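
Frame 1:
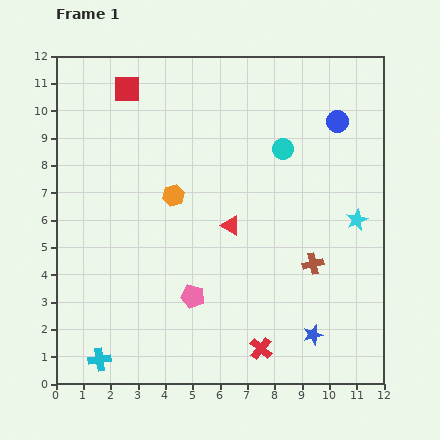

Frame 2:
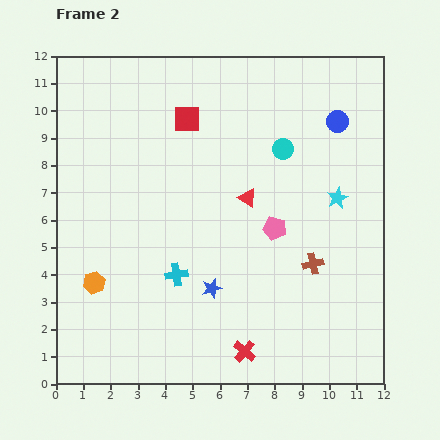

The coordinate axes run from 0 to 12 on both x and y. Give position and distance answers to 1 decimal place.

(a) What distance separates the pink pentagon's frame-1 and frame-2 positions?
3.9

The pink pentagon moved from (5.0, 3.2) to (8.0, 5.7), a distance of √(3.0² + 2.5²) ≈ 3.9.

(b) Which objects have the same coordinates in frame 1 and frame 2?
the cyan circle, the blue circle, the brown cross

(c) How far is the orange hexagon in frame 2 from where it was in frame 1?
4.3

The orange hexagon moved from (4.3, 6.9) to (1.4, 3.7), a distance of √(2.9² + 3.2²) ≈ 4.3.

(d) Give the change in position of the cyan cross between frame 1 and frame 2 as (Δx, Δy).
(2.8, 3.1)

The cyan cross was at (1.6, 0.9) in frame 1 and (4.4, 4.0) in frame 2.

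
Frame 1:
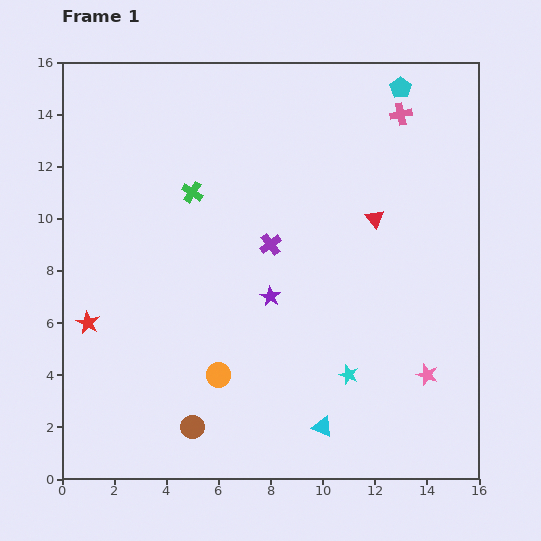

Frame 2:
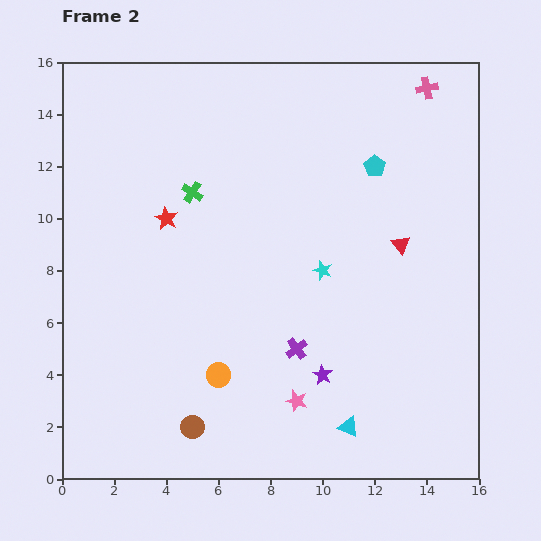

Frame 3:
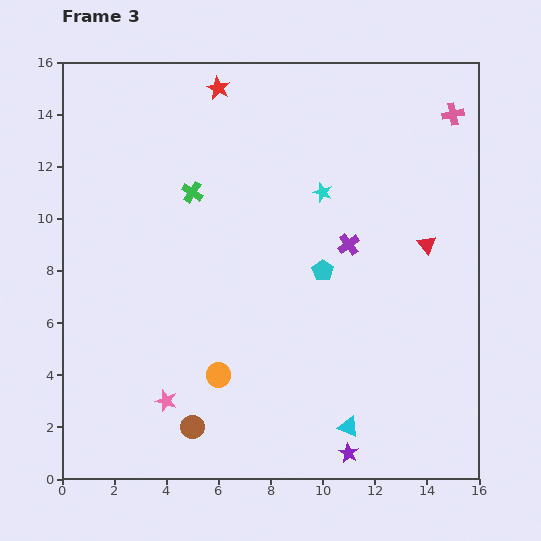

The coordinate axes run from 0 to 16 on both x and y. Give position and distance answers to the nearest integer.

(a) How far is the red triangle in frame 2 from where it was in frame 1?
1

The red triangle moved from (12, 10) to (13, 9), a distance of √(1² + 1²) ≈ 1.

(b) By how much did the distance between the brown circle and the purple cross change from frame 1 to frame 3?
+1

Distance in frame 1: 8. Distance in frame 3: 9.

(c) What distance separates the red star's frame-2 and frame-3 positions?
5

The red star moved from (4, 10) to (6, 15), a distance of √(2² + 5²) ≈ 5.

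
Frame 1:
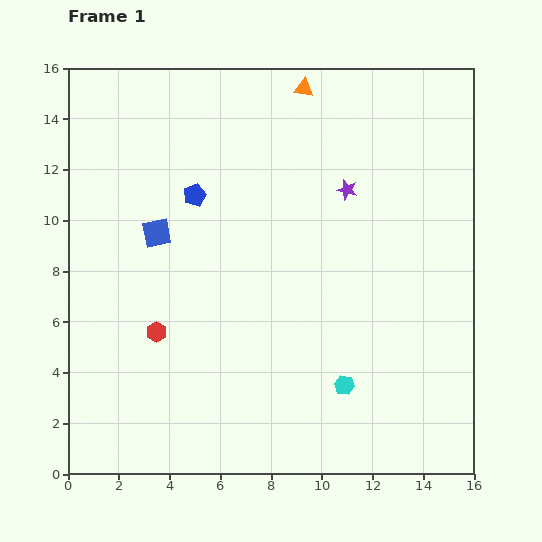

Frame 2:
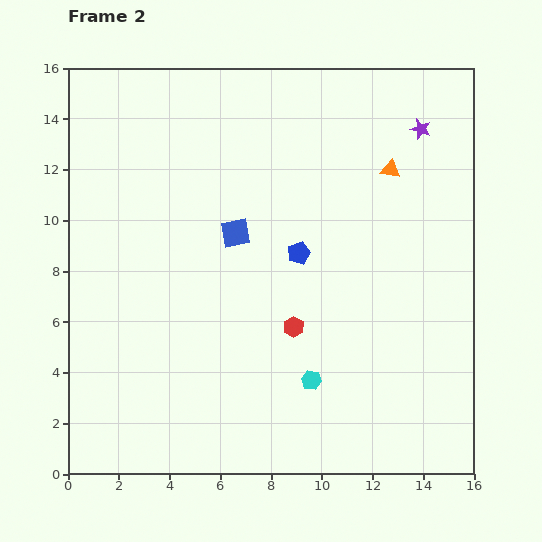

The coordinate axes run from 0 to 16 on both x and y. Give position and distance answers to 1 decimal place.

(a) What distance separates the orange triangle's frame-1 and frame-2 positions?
4.7

The orange triangle moved from (9.3, 15.2) to (12.7, 12.0), a distance of √(3.4² + 3.2²) ≈ 4.7.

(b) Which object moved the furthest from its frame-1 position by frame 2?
the red hexagon

(moved 5.4; next 4.7)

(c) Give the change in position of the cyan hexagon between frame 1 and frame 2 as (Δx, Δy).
(-1.3, 0.2)

The cyan hexagon was at (10.9, 3.5) in frame 1 and (9.6, 3.7) in frame 2.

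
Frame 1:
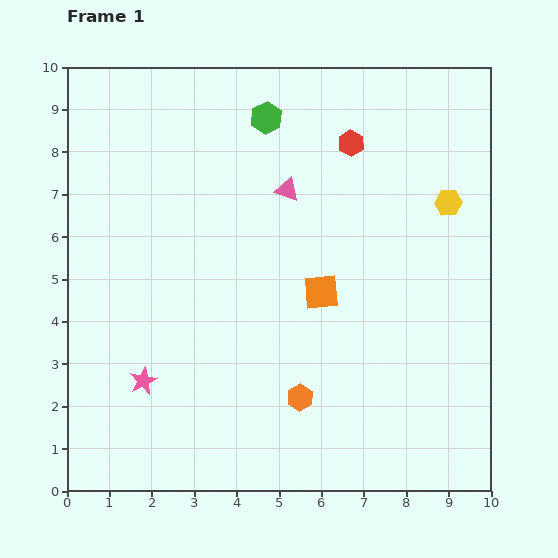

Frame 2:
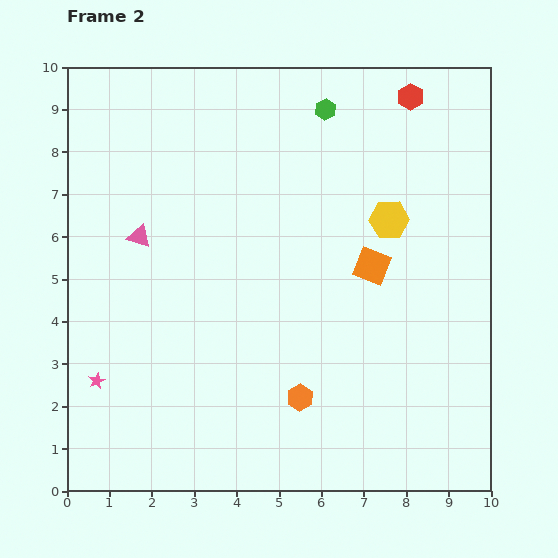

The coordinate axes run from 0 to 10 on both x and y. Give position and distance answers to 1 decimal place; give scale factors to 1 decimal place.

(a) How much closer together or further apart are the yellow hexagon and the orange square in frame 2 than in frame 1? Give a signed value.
-2.5

Distance in frame 1: 3.7. Distance in frame 2: 1.2.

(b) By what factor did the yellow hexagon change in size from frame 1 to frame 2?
1.5×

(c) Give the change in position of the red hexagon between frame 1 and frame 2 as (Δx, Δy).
(1.4, 1.1)

The red hexagon was at (6.7, 8.2) in frame 1 and (8.1, 9.3) in frame 2.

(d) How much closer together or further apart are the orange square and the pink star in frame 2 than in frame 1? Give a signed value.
+2.3

Distance in frame 1: 4.7. Distance in frame 2: 7.0.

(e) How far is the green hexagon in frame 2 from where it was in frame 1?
1.4

The green hexagon moved from (4.7, 8.8) to (6.1, 9.0), a distance of √(1.4² + 0.2²) ≈ 1.4.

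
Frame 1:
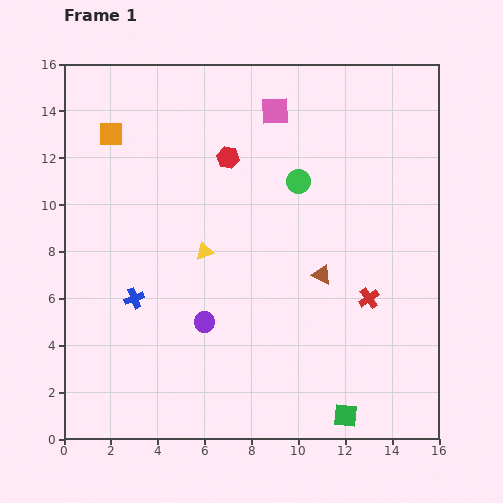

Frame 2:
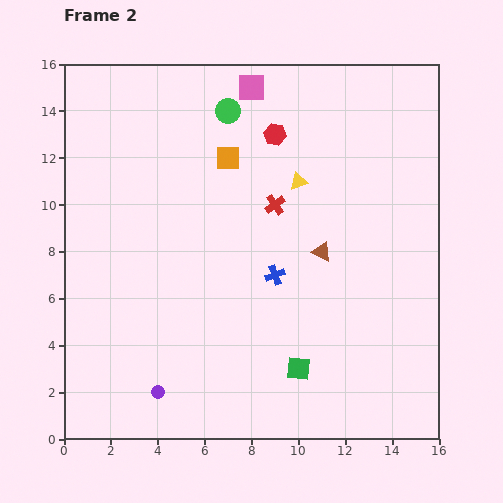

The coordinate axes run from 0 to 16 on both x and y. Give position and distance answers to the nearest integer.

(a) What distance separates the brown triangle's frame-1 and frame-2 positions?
1

The brown triangle moved from (11, 7) to (11, 8), a distance of √(0² + 1²) ≈ 1.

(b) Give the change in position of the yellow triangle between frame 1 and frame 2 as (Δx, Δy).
(4, 3)

The yellow triangle was at (6, 8) in frame 1 and (10, 11) in frame 2.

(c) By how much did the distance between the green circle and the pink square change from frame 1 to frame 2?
-2

Distance in frame 1: 3. Distance in frame 2: 1.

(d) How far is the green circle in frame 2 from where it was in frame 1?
4

The green circle moved from (10, 11) to (7, 14), a distance of √(3² + 3²) ≈ 4.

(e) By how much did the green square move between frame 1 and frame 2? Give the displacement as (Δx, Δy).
(-2, 2)

The green square was at (12, 1) in frame 1 and (10, 3) in frame 2.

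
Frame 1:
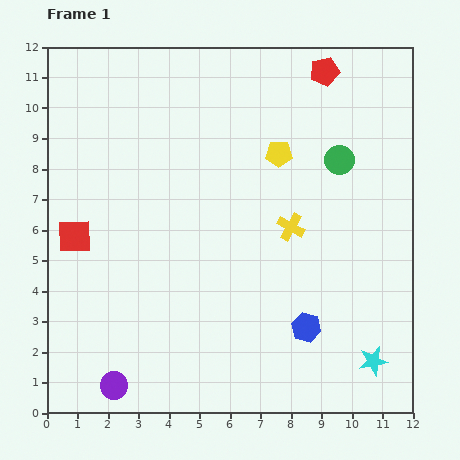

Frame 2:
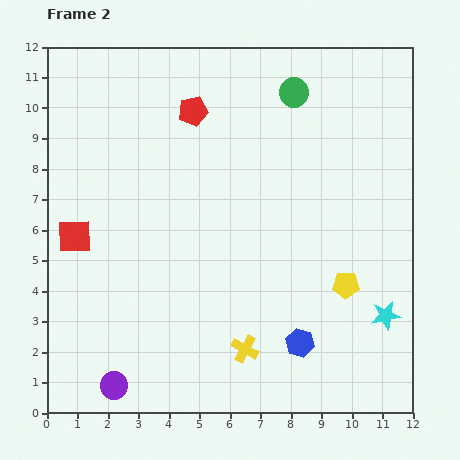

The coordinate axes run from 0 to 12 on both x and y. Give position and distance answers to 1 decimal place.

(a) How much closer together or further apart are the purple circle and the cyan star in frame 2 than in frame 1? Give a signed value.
+0.7

Distance in frame 1: 8.5. Distance in frame 2: 9.2.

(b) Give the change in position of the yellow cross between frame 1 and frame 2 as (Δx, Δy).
(-1.5, -4.0)

The yellow cross was at (8.0, 6.1) in frame 1 and (6.5, 2.1) in frame 2.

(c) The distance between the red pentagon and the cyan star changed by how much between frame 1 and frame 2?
-0.4

Distance in frame 1: 9.6. Distance in frame 2: 9.2.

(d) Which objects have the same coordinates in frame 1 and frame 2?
the red square, the purple circle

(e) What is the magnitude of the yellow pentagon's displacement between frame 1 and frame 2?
4.8

The yellow pentagon moved from (7.6, 8.5) to (9.8, 4.2), a distance of √(2.2² + 4.3²) ≈ 4.8.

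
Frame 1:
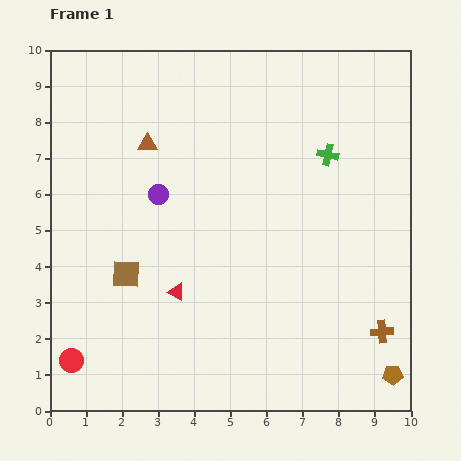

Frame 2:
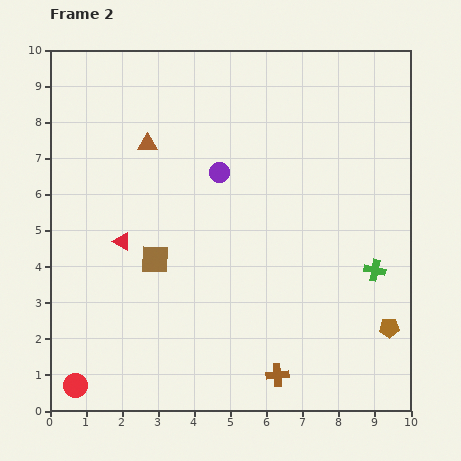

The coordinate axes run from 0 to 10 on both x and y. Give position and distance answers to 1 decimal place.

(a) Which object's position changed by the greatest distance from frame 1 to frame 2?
the green cross

(moved 3.5; next 3.1)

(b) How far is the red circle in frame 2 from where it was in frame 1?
0.7

The red circle moved from (0.6, 1.4) to (0.7, 0.7), a distance of √(0.1² + 0.7²) ≈ 0.7.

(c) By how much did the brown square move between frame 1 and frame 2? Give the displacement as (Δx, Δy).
(0.8, 0.4)

The brown square was at (2.1, 3.8) in frame 1 and (2.9, 4.2) in frame 2.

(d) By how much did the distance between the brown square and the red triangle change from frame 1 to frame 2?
-0.5

Distance in frame 1: 1.5. Distance in frame 2: 1.0.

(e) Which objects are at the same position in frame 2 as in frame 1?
the brown triangle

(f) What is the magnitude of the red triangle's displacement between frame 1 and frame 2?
2.1

The red triangle moved from (3.5, 3.3) to (2.0, 4.7), a distance of √(1.5² + 1.4²) ≈ 2.1.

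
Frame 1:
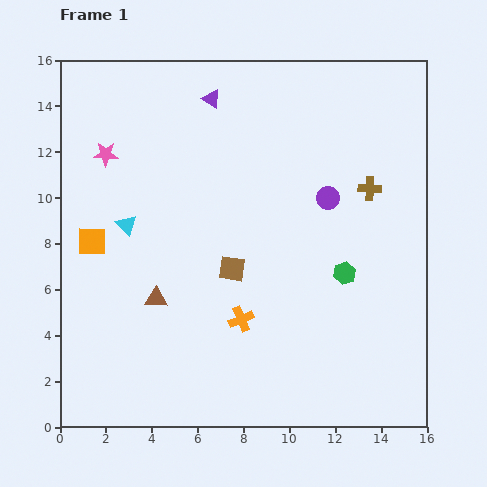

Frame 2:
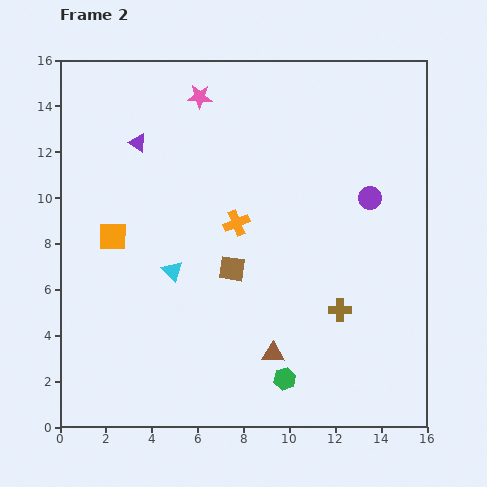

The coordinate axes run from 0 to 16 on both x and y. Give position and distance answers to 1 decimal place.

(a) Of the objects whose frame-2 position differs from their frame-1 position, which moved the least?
the orange square

(moved 0.9)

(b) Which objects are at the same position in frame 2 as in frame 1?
the brown square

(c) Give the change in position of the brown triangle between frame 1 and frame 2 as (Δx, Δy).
(5.1, -2.4)

The brown triangle was at (4.2, 5.6) in frame 1 and (9.3, 3.2) in frame 2.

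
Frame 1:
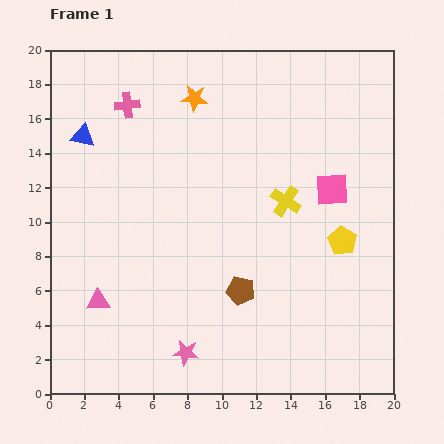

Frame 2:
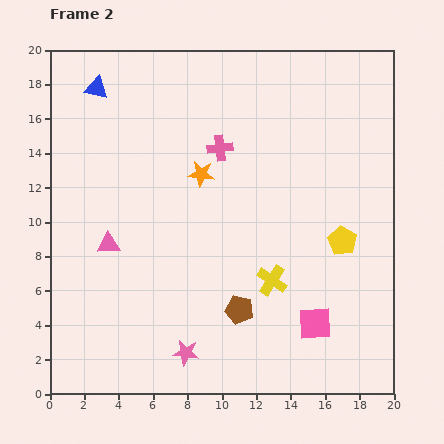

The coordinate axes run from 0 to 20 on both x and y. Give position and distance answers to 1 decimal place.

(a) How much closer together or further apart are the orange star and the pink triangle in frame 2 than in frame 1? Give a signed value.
-6.3

Distance in frame 1: 13.1. Distance in frame 2: 6.8.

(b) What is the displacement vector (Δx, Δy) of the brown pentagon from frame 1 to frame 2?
(-0.1, -1.1)

The brown pentagon was at (11.1, 6.0) in frame 1 and (11.0, 4.9) in frame 2.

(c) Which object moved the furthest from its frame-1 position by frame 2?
the pink square

(moved 7.9; next 6.0)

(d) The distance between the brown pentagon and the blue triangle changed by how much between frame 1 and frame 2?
+2.4

Distance in frame 1: 12.9. Distance in frame 2: 15.3.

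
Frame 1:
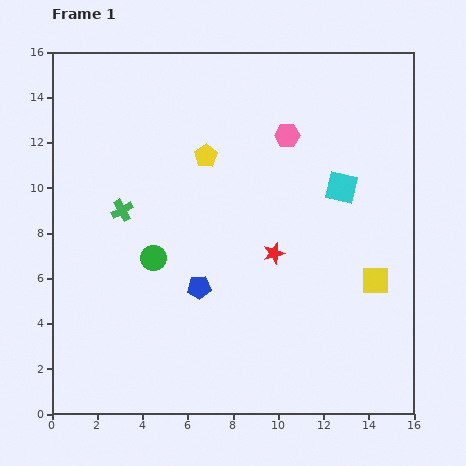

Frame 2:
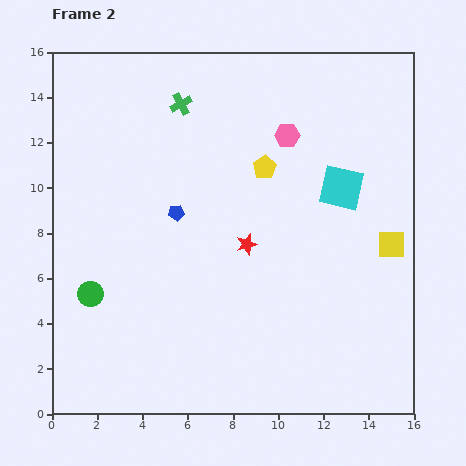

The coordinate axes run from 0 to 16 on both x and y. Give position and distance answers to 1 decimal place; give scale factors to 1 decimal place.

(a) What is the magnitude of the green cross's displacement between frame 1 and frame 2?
5.4

The green cross moved from (3.1, 9.0) to (5.7, 13.7), a distance of √(2.6² + 4.7²) ≈ 5.4.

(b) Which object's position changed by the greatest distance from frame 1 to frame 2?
the green cross

(moved 5.4; next 3.4)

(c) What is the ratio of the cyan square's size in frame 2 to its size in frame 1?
1.4×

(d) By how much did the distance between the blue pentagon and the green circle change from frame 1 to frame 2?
+2.8

Distance in frame 1: 2.4. Distance in frame 2: 5.2.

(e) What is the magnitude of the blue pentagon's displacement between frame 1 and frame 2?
3.4

The blue pentagon moved from (6.5, 5.6) to (5.5, 8.9), a distance of √(1.0² + 3.3²) ≈ 3.4.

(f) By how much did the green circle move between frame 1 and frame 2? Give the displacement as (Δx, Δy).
(-2.8, -1.6)

The green circle was at (4.5, 6.9) in frame 1 and (1.7, 5.3) in frame 2.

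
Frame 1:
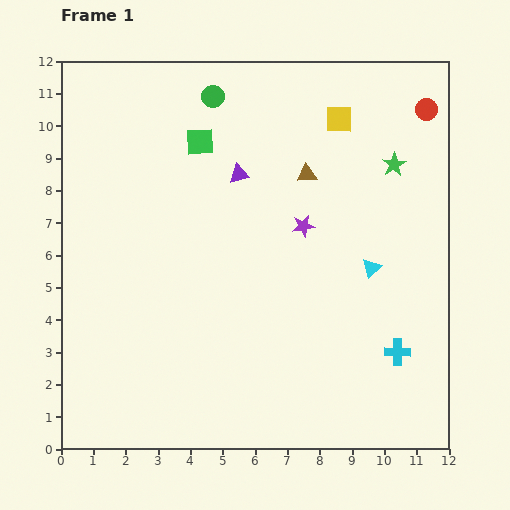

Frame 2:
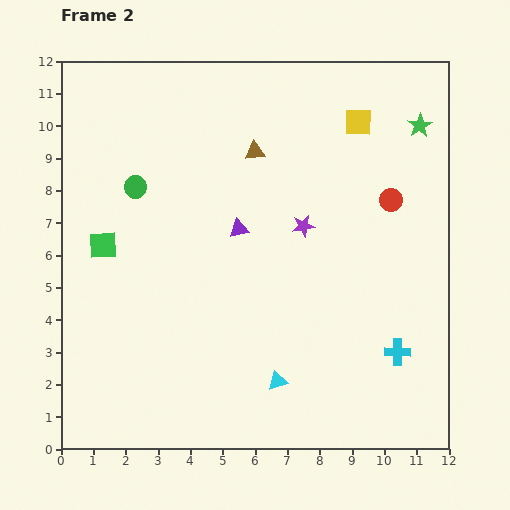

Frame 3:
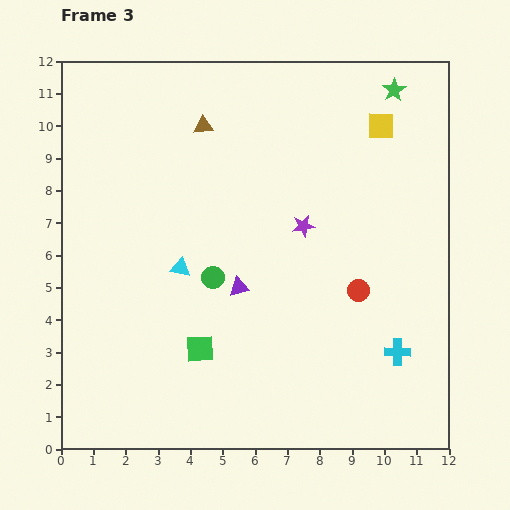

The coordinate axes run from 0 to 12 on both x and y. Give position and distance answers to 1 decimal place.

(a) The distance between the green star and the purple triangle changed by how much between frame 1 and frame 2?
+1.6

Distance in frame 1: 4.8. Distance in frame 2: 6.4.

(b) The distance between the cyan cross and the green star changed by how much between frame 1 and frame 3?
+2.3

Distance in frame 1: 5.8. Distance in frame 3: 8.1.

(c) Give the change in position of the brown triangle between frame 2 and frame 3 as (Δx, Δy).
(-1.6, 0.8)

The brown triangle was at (6.0, 9.2) in frame 2 and (4.4, 10.0) in frame 3.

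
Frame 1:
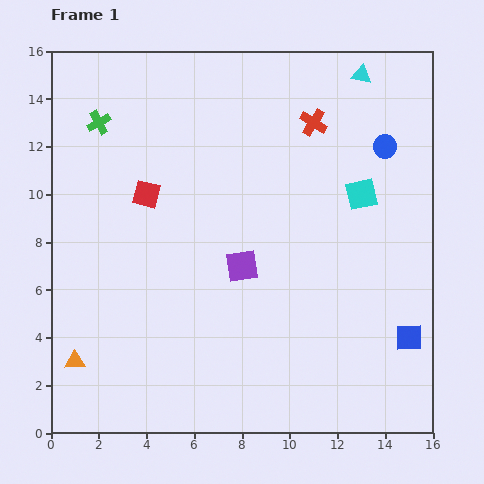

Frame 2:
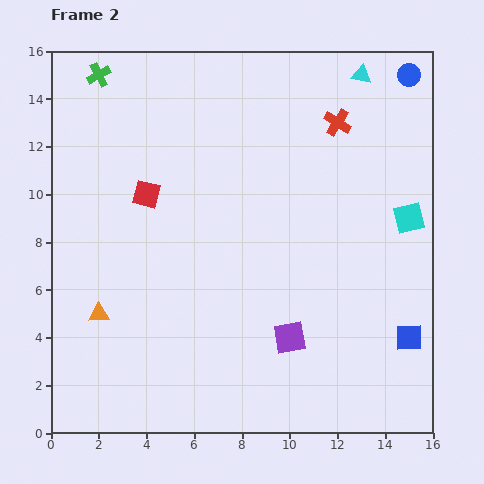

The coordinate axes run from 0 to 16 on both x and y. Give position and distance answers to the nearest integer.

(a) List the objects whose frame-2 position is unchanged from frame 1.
the blue square, the red square, the cyan triangle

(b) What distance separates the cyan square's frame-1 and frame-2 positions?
2

The cyan square moved from (13, 10) to (15, 9), a distance of √(2² + 1²) ≈ 2.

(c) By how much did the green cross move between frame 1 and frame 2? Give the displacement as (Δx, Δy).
(0, 2)

The green cross was at (2, 13) in frame 1 and (2, 15) in frame 2.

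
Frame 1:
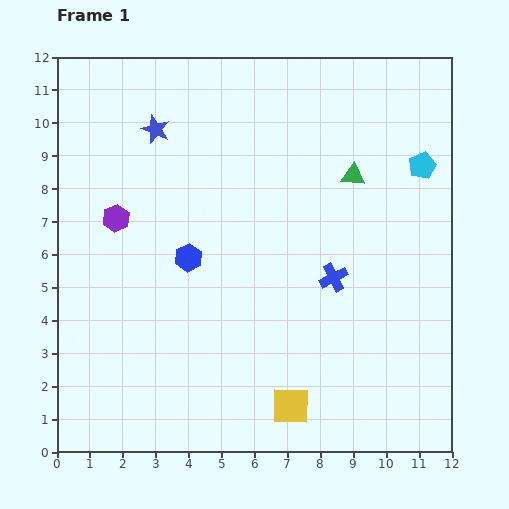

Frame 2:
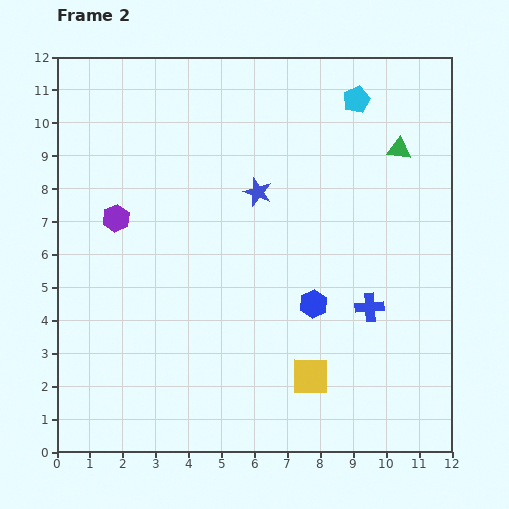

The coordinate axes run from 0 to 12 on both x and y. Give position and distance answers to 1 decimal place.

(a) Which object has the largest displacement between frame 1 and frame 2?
the blue hexagon

(moved 4.0; next 3.6)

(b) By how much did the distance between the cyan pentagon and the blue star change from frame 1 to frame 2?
-4.1

Distance in frame 1: 8.2. Distance in frame 2: 4.1.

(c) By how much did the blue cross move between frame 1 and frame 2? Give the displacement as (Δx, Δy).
(1.1, -0.9)

The blue cross was at (8.4, 5.3) in frame 1 and (9.5, 4.4) in frame 2.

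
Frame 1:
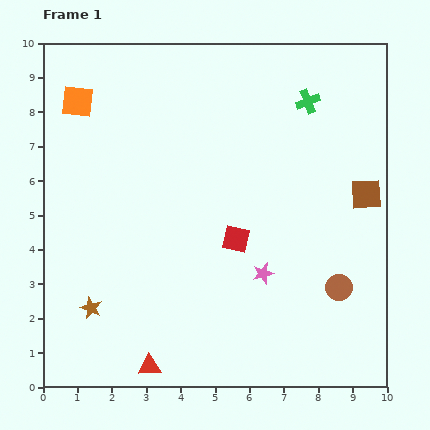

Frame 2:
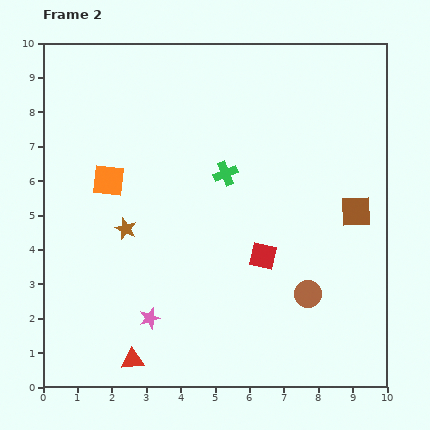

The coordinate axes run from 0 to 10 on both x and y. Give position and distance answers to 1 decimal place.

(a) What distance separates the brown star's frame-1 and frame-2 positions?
2.5

The brown star moved from (1.4, 2.3) to (2.4, 4.6), a distance of √(1.0² + 2.3²) ≈ 2.5.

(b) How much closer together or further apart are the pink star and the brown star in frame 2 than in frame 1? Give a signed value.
-2.4

Distance in frame 1: 5.1. Distance in frame 2: 2.7.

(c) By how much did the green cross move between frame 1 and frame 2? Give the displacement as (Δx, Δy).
(-2.4, -2.1)

The green cross was at (7.7, 8.3) in frame 1 and (5.3, 6.2) in frame 2.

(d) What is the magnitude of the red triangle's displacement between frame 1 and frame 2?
0.5

The red triangle moved from (3.1, 0.6) to (2.6, 0.8), a distance of √(0.5² + 0.2²) ≈ 0.5.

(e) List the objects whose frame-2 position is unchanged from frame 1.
none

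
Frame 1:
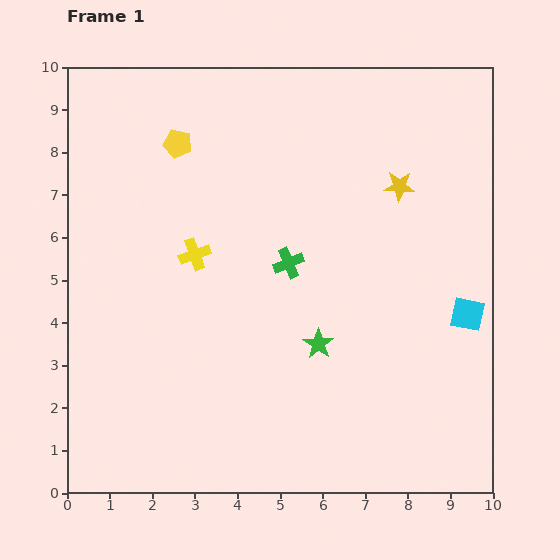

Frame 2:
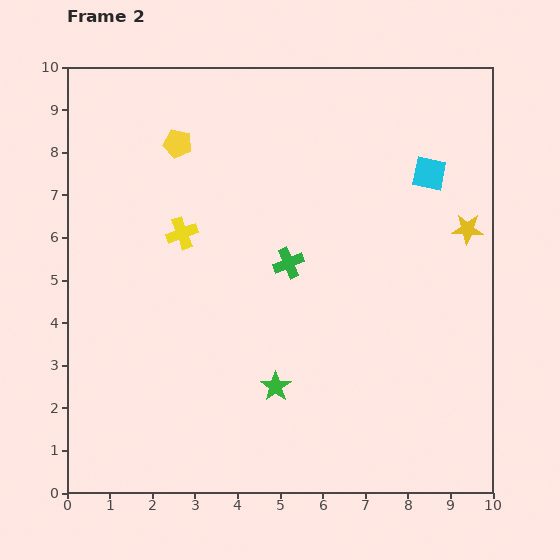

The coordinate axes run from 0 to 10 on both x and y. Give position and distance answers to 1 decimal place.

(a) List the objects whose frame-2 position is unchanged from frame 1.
the green cross, the yellow pentagon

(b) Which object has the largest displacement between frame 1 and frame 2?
the cyan square

(moved 3.4; next 1.9)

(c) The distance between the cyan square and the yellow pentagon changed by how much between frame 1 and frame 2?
-2.0

Distance in frame 1: 7.9. Distance in frame 2: 5.9.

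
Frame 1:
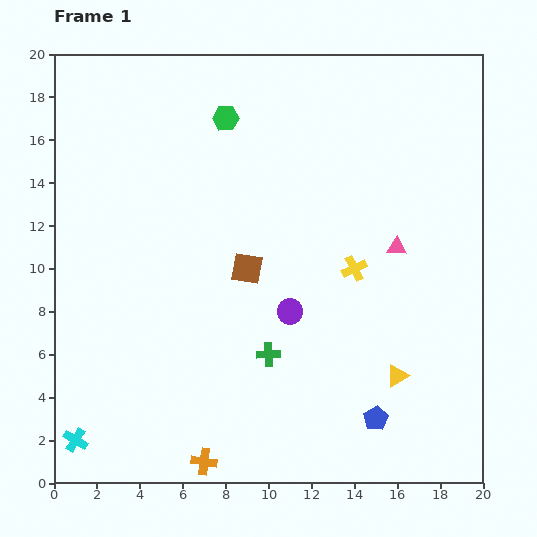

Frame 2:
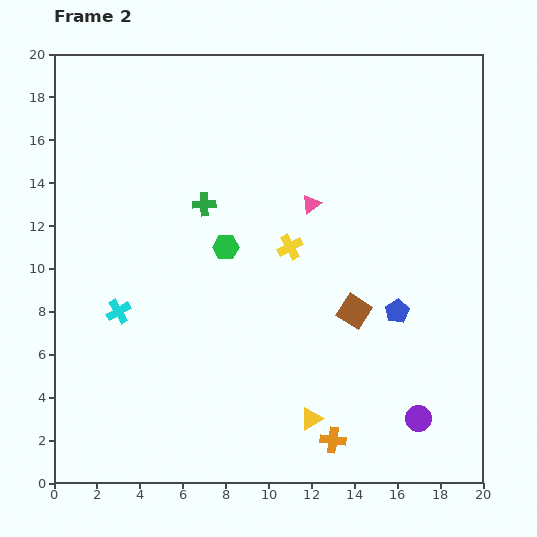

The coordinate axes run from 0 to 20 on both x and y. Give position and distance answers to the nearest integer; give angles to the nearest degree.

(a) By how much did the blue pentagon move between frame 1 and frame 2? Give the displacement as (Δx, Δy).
(1, 5)

The blue pentagon was at (15, 3) in frame 1 and (16, 8) in frame 2.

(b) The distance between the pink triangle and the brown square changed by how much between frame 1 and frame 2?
-2

Distance in frame 1: 7. Distance in frame 2: 5.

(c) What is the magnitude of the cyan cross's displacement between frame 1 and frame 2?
6

The cyan cross moved from (1, 2) to (3, 8), a distance of √(2² + 6²) ≈ 6.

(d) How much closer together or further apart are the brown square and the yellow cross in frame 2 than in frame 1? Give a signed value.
-1

Distance in frame 1: 5. Distance in frame 2: 4.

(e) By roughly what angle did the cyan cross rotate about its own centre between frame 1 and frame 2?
28° clockwise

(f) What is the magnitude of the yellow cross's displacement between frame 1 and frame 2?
3

The yellow cross moved from (14, 10) to (11, 11), a distance of √(3² + 1²) ≈ 3.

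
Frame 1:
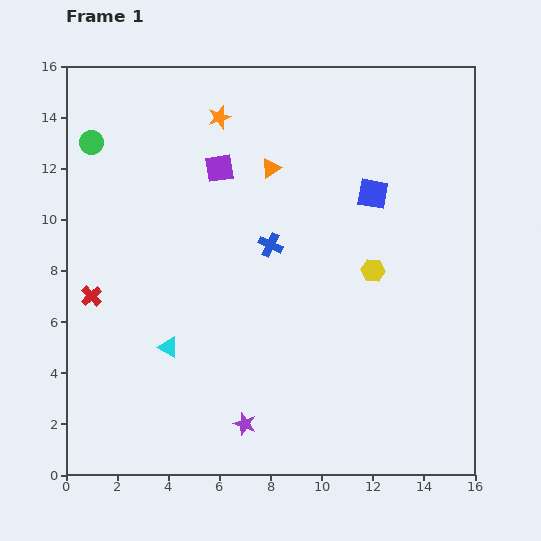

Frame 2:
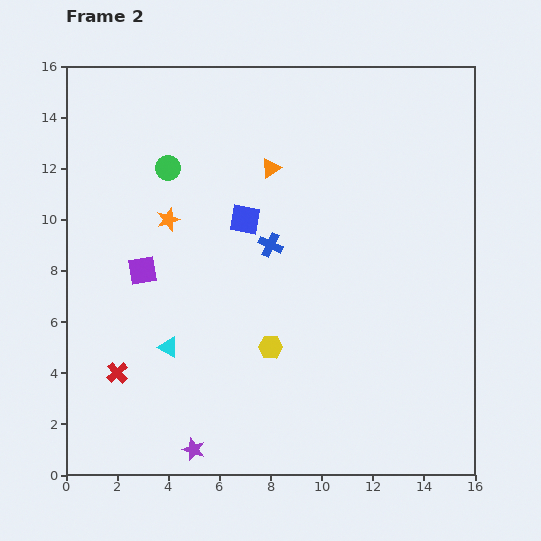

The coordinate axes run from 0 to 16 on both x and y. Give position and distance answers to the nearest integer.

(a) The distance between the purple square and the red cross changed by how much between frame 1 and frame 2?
-3

Distance in frame 1: 7. Distance in frame 2: 4.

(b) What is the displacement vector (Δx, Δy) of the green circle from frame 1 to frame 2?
(3, -1)

The green circle was at (1, 13) in frame 1 and (4, 12) in frame 2.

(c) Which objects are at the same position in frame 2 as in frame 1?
the cyan triangle, the orange triangle, the blue cross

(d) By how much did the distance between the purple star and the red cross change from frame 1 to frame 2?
-4

Distance in frame 1: 8. Distance in frame 2: 4.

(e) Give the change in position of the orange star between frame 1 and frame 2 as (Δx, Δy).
(-2, -4)

The orange star was at (6, 14) in frame 1 and (4, 10) in frame 2.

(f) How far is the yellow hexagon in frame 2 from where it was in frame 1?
5

The yellow hexagon moved from (12, 8) to (8, 5), a distance of √(4² + 3²) ≈ 5.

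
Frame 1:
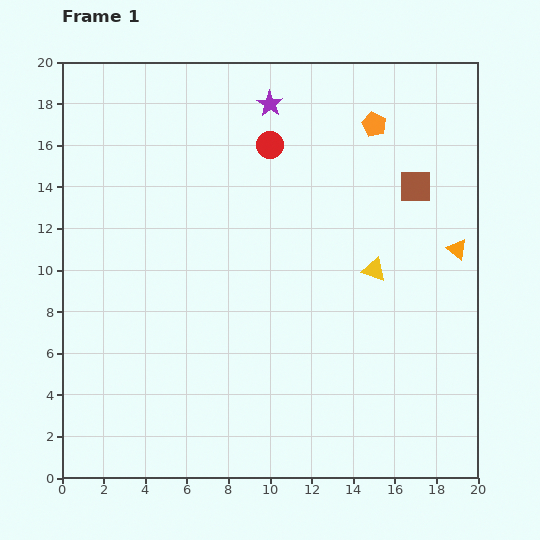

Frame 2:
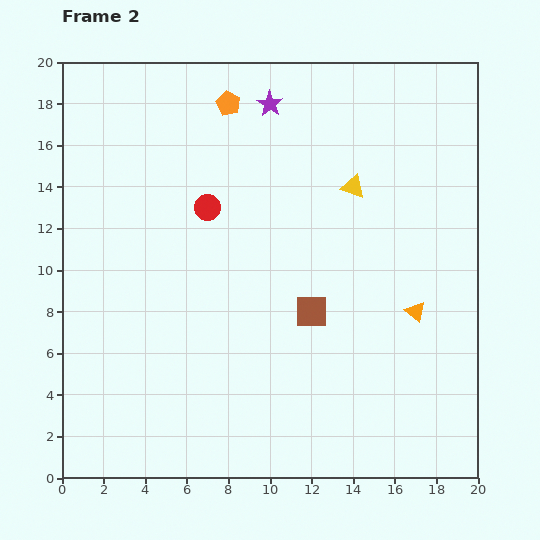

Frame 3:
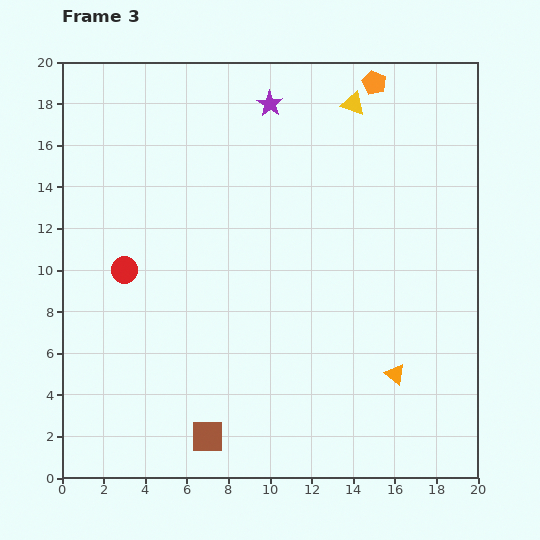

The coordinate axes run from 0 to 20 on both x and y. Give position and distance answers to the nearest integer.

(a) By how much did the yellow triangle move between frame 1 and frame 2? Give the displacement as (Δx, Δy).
(-1, 4)

The yellow triangle was at (15, 10) in frame 1 and (14, 14) in frame 2.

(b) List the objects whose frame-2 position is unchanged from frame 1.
the purple star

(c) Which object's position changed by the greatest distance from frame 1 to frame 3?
the brown square

(moved 16; next 9)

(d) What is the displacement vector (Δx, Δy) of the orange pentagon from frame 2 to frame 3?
(7, 1)

The orange pentagon was at (8, 18) in frame 2 and (15, 19) in frame 3.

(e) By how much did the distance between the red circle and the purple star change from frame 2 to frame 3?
+5

Distance in frame 2: 6. Distance in frame 3: 11.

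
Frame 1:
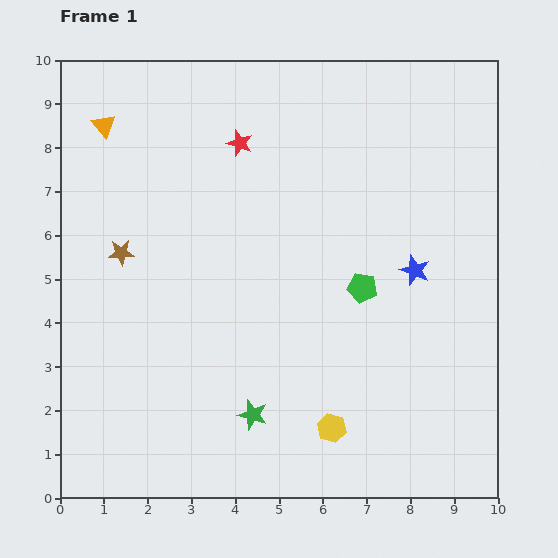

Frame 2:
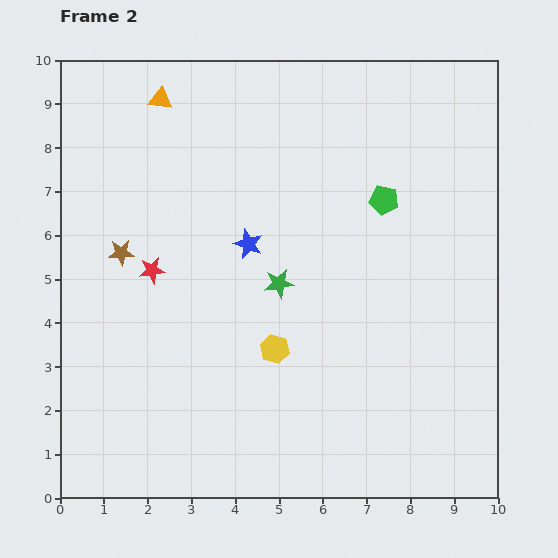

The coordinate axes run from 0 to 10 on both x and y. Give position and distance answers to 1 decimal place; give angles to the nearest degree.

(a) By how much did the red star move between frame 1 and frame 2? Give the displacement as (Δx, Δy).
(-2.0, -2.9)

The red star was at (4.1, 8.1) in frame 1 and (2.1, 5.2) in frame 2.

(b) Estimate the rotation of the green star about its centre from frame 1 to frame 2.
26° counter-clockwise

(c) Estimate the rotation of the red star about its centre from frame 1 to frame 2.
28° counter-clockwise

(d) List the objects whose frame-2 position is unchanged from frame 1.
the brown star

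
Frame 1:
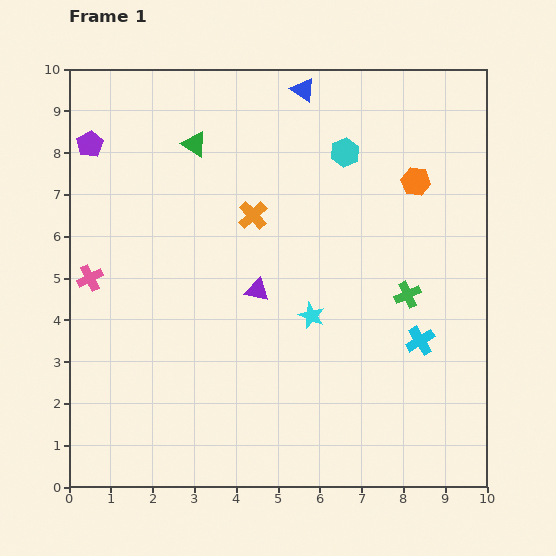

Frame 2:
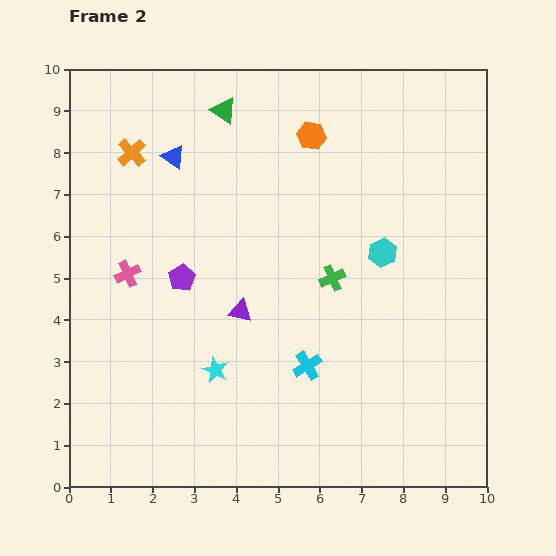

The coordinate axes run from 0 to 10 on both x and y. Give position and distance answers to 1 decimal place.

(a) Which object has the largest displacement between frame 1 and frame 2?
the purple pentagon

(moved 3.9; next 3.5)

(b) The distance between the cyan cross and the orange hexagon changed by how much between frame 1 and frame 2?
+1.7

Distance in frame 1: 3.8. Distance in frame 2: 5.5.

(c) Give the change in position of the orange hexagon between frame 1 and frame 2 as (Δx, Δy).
(-2.5, 1.1)

The orange hexagon was at (8.3, 7.3) in frame 1 and (5.8, 8.4) in frame 2.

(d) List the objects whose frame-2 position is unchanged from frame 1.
none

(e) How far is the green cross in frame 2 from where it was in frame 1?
1.8

The green cross moved from (8.1, 4.6) to (6.3, 5.0), a distance of √(1.8² + 0.4²) ≈ 1.8.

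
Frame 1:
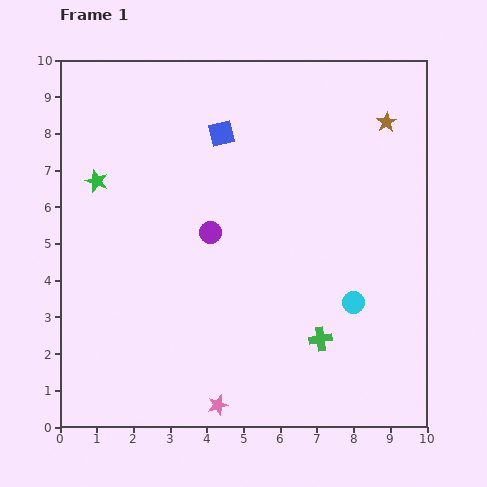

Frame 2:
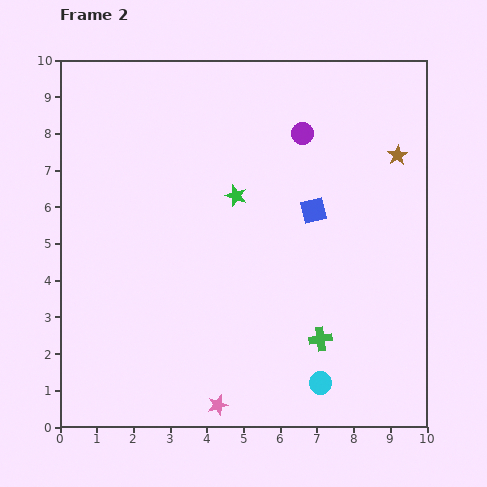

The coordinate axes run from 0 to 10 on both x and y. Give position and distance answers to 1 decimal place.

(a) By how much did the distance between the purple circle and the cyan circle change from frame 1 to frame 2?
+2.5

Distance in frame 1: 4.3. Distance in frame 2: 6.8.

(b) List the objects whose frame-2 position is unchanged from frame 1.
the green cross, the pink star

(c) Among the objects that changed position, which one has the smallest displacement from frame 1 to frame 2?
the brown star

(moved 0.9)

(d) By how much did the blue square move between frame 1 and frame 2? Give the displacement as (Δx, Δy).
(2.5, -2.1)

The blue square was at (4.4, 8.0) in frame 1 and (6.9, 5.9) in frame 2.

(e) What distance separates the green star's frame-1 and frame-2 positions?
3.8

The green star moved from (1.0, 6.7) to (4.8, 6.3), a distance of √(3.8² + 0.4²) ≈ 3.8.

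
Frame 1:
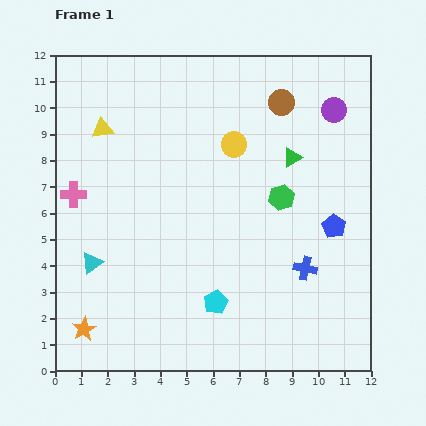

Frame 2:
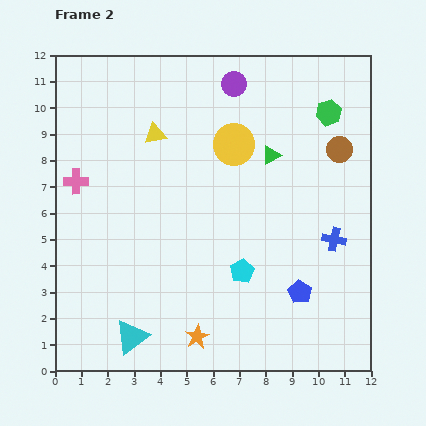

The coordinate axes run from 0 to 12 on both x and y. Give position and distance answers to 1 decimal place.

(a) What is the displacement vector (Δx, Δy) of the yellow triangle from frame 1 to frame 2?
(2.0, -0.2)

The yellow triangle was at (1.8, 9.2) in frame 1 and (3.8, 9.0) in frame 2.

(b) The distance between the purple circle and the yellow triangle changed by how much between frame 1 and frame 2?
-5.2

Distance in frame 1: 8.8. Distance in frame 2: 3.6.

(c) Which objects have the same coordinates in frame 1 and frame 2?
the yellow circle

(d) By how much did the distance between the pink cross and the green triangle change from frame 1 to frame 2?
-0.9

Distance in frame 1: 8.4. Distance in frame 2: 7.5.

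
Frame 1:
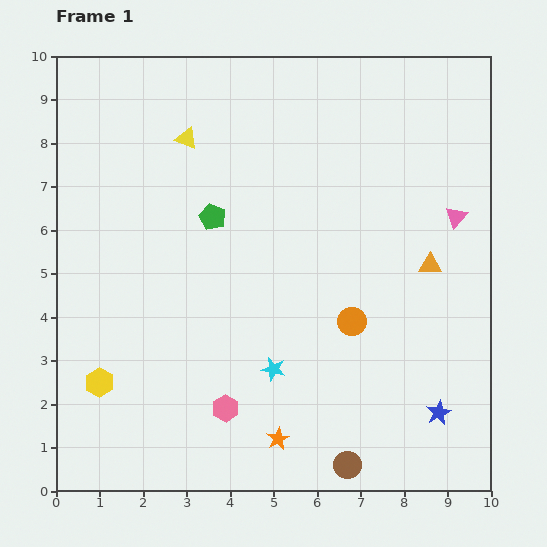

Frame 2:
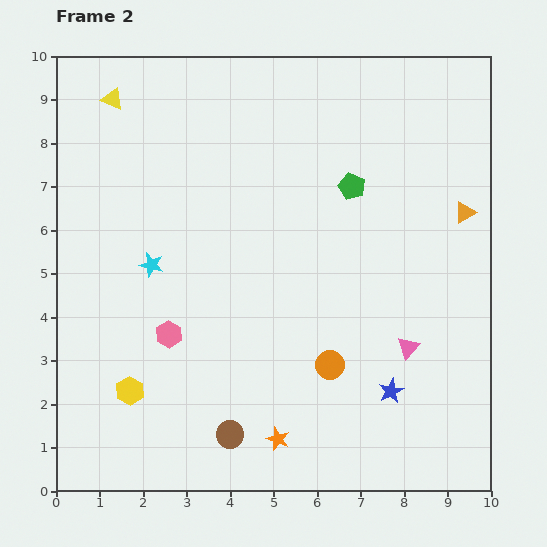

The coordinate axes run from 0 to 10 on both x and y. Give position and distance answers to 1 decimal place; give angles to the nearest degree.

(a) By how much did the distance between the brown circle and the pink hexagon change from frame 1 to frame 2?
-0.4

Distance in frame 1: 3.1. Distance in frame 2: 2.7.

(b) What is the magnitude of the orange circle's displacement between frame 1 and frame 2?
1.1

The orange circle moved from (6.8, 3.9) to (6.3, 2.9), a distance of √(0.5² + 1.0²) ≈ 1.1.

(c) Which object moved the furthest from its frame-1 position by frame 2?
the cyan star

(moved 3.7; next 3.3)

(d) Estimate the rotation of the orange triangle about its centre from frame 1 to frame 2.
29° counter-clockwise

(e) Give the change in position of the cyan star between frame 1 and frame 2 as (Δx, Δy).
(-2.8, 2.4)

The cyan star was at (5.0, 2.8) in frame 1 and (2.2, 5.2) in frame 2.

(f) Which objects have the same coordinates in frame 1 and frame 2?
the orange star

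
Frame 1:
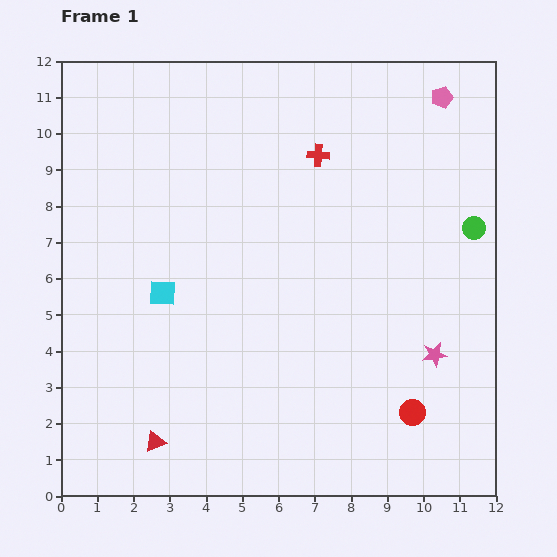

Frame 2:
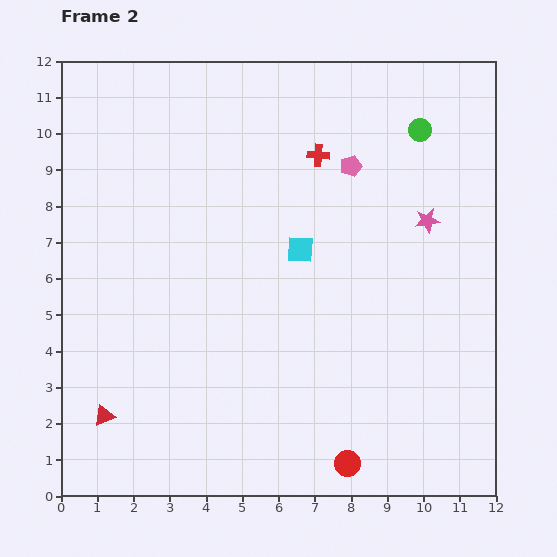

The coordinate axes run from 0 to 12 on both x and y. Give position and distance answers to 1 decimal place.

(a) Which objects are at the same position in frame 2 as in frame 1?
the red cross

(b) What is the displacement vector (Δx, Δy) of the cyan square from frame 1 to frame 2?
(3.8, 1.2)

The cyan square was at (2.8, 5.6) in frame 1 and (6.6, 6.8) in frame 2.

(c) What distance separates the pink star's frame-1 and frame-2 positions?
3.7

The pink star moved from (10.3, 3.9) to (10.1, 7.6), a distance of √(0.2² + 3.7²) ≈ 3.7.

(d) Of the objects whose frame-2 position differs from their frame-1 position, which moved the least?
the red triangle

(moved 1.6)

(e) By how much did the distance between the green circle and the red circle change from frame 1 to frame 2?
+4.0

Distance in frame 1: 5.4. Distance in frame 2: 9.4.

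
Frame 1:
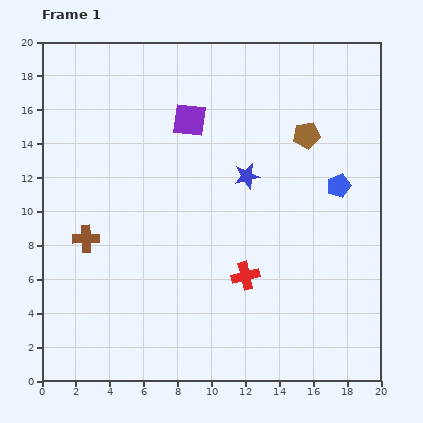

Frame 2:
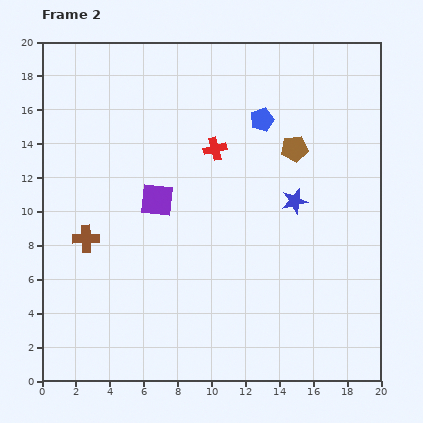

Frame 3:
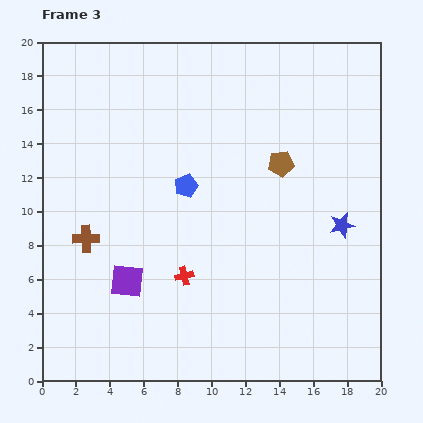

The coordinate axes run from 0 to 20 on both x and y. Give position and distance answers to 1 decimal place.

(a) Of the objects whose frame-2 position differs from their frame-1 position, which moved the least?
the brown pentagon

(moved 1.1)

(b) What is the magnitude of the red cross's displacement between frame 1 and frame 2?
7.7

The red cross moved from (12.0, 6.2) to (10.2, 13.7), a distance of √(1.8² + 7.5²) ≈ 7.7.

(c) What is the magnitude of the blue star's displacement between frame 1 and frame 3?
6.3

The blue star moved from (12.1, 12.1) to (17.7, 9.2), a distance of √(5.6² + 2.9²) ≈ 6.3.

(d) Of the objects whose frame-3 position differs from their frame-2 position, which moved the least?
the brown pentagon

(moved 1.2)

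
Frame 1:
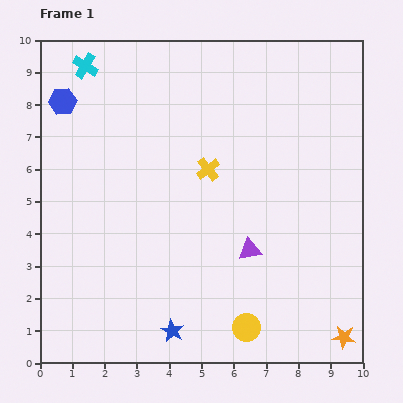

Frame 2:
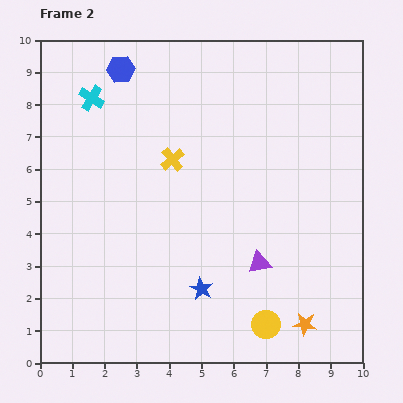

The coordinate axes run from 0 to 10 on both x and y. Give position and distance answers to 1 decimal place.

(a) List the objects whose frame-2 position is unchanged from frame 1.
none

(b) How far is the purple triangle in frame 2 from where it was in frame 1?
0.5

The purple triangle moved from (6.5, 3.5) to (6.8, 3.1), a distance of √(0.3² + 0.4²) ≈ 0.5.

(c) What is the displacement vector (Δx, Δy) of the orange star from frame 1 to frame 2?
(-1.2, 0.4)

The orange star was at (9.4, 0.8) in frame 1 and (8.2, 1.2) in frame 2.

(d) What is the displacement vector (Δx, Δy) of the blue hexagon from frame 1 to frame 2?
(1.8, 1.0)

The blue hexagon was at (0.7, 8.1) in frame 1 and (2.5, 9.1) in frame 2.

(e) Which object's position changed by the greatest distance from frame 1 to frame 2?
the blue hexagon

(moved 2.1; next 1.6)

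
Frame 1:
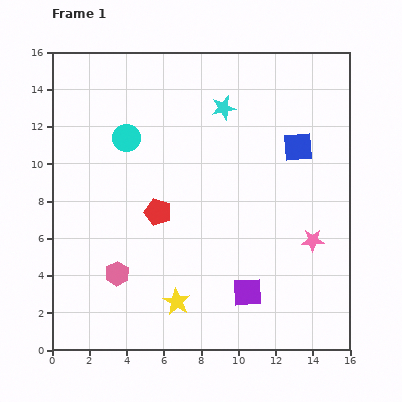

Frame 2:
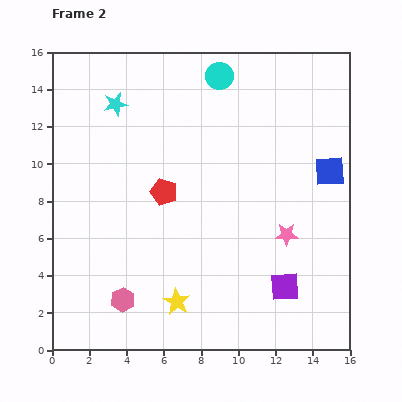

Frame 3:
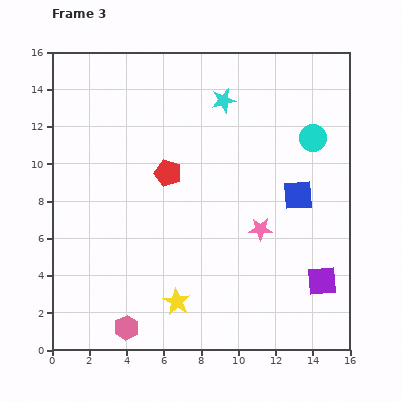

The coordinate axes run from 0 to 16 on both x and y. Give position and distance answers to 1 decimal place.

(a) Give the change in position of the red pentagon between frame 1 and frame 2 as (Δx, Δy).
(0.3, 1.1)

The red pentagon was at (5.7, 7.4) in frame 1 and (6.0, 8.5) in frame 2.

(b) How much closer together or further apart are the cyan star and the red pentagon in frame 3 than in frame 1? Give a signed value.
-1.7

Distance in frame 1: 6.6. Distance in frame 3: 4.9.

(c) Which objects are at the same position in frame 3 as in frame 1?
the yellow star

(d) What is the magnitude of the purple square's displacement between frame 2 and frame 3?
2.0

The purple square moved from (12.5, 3.4) to (14.5, 3.7), a distance of √(2.0² + 0.3²) ≈ 2.0.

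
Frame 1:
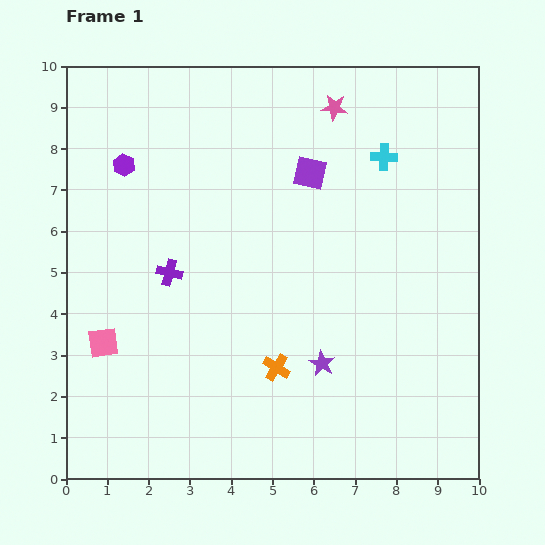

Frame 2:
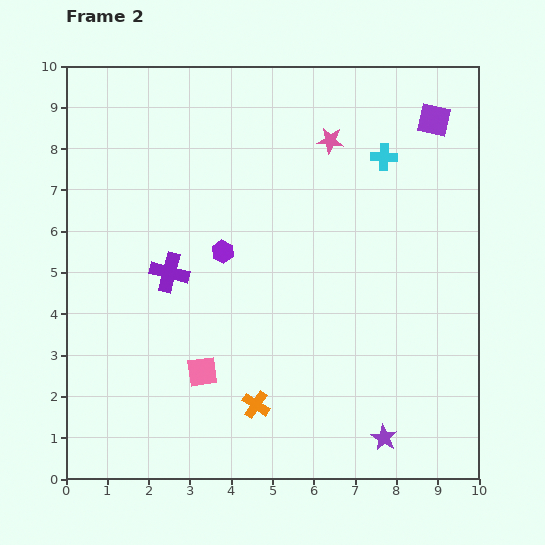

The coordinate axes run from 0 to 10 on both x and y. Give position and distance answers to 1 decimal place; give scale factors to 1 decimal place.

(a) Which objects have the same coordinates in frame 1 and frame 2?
the purple cross, the cyan cross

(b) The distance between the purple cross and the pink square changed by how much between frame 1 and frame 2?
+0.2

Distance in frame 1: 2.3. Distance in frame 2: 2.5.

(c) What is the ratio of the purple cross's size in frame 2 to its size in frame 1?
1.5×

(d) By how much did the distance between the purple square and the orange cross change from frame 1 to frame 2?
+3.3

Distance in frame 1: 4.8. Distance in frame 2: 8.1.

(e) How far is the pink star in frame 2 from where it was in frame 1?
0.8

The pink star moved from (6.5, 9.0) to (6.4, 8.2), a distance of √(0.1² + 0.8²) ≈ 0.8.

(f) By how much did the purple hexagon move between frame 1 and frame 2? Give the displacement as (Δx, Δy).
(2.4, -2.1)

The purple hexagon was at (1.4, 7.6) in frame 1 and (3.8, 5.5) in frame 2.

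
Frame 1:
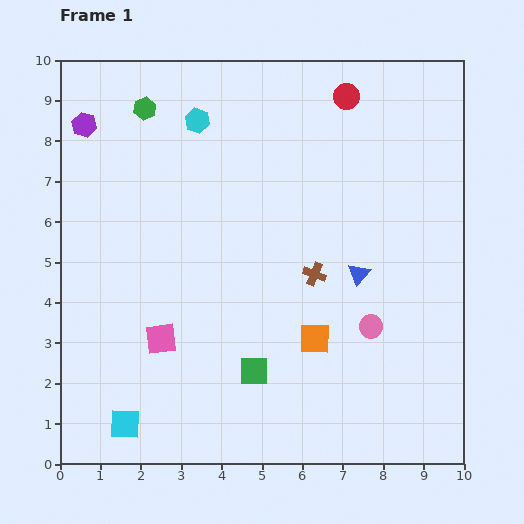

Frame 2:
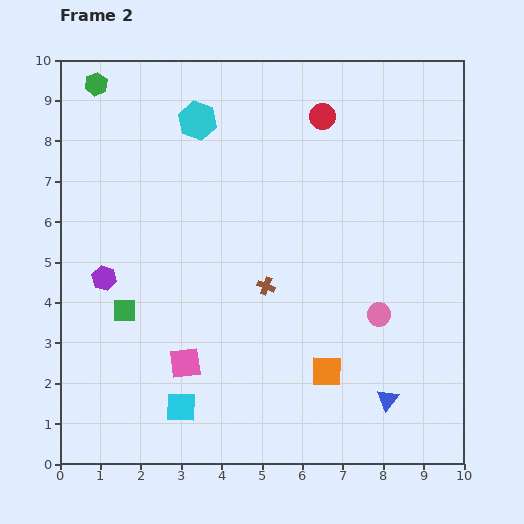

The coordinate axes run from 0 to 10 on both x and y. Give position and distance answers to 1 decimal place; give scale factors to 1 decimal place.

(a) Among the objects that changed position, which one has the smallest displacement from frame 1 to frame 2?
the pink circle

(moved 0.4)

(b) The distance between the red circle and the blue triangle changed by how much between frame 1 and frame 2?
+2.8

Distance in frame 1: 4.4. Distance in frame 2: 7.2.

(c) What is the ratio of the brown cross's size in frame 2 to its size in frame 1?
0.8×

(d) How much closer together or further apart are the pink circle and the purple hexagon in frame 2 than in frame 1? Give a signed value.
-1.8

Distance in frame 1: 8.7. Distance in frame 2: 6.9.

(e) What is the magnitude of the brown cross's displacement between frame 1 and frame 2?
1.2

The brown cross moved from (6.3, 4.7) to (5.1, 4.4), a distance of √(1.2² + 0.3²) ≈ 1.2.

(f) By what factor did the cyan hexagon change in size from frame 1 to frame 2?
1.5×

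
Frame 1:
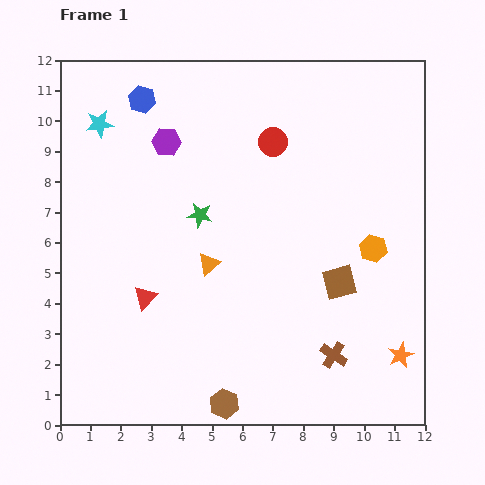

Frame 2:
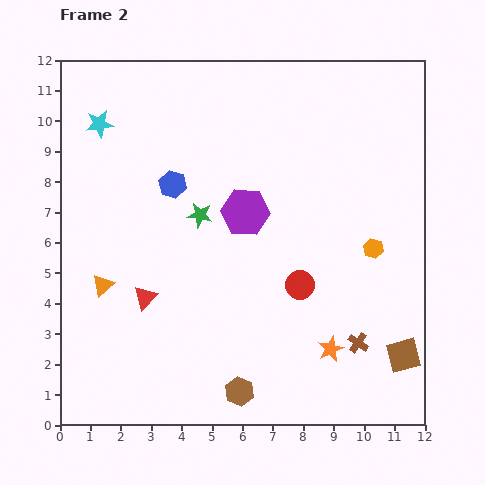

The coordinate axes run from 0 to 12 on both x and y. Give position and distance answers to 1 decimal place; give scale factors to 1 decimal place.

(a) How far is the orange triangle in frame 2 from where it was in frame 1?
3.6

The orange triangle moved from (4.9, 5.3) to (1.4, 4.6), a distance of √(3.5² + 0.7²) ≈ 3.6.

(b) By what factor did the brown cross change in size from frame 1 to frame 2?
0.8×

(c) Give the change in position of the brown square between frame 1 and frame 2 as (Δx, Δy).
(2.1, -2.4)

The brown square was at (9.2, 4.7) in frame 1 and (11.3, 2.3) in frame 2.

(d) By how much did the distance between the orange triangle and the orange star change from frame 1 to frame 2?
+0.8

Distance in frame 1: 7.0. Distance in frame 2: 7.8.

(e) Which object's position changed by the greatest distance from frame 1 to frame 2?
the red circle

(moved 4.8; next 3.6)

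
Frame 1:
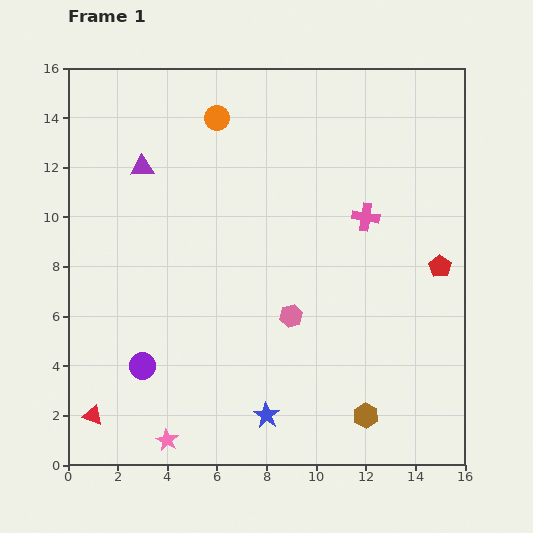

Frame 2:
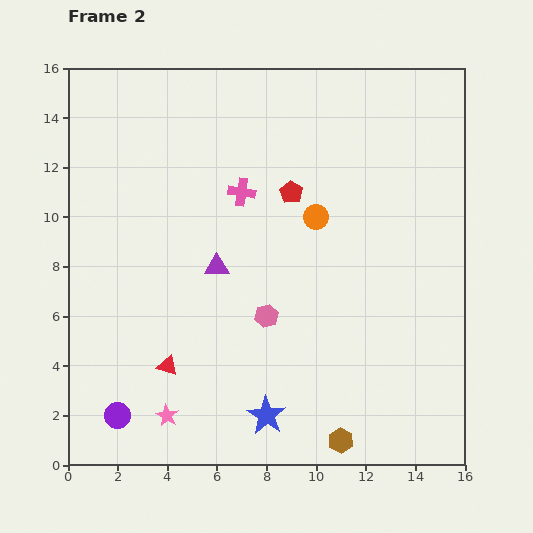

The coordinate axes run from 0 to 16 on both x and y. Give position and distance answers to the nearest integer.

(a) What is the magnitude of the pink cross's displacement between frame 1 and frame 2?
5

The pink cross moved from (12, 10) to (7, 11), a distance of √(5² + 1²) ≈ 5.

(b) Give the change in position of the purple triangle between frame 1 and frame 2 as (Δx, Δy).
(3, -4)

The purple triangle was at (3, 12) in frame 1 and (6, 8) in frame 2.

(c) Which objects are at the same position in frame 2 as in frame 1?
the blue star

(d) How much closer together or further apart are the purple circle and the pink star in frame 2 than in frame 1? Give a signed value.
-1

Distance in frame 1: 3. Distance in frame 2: 2.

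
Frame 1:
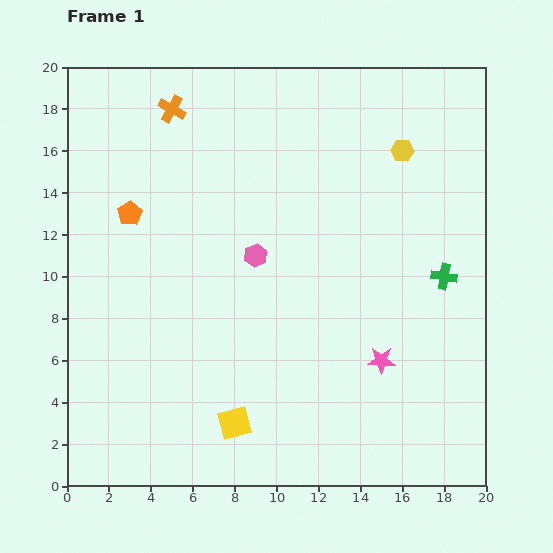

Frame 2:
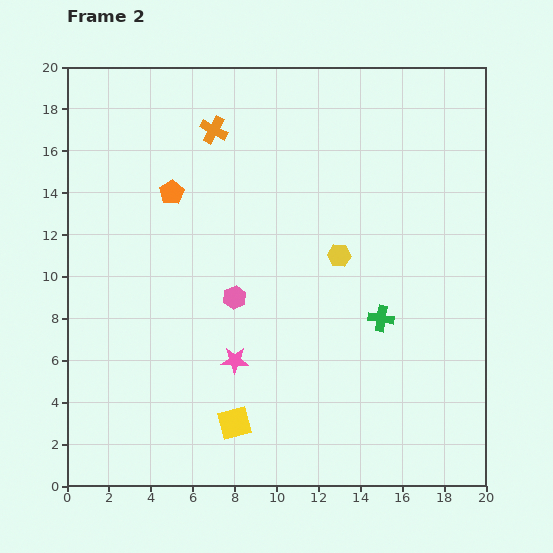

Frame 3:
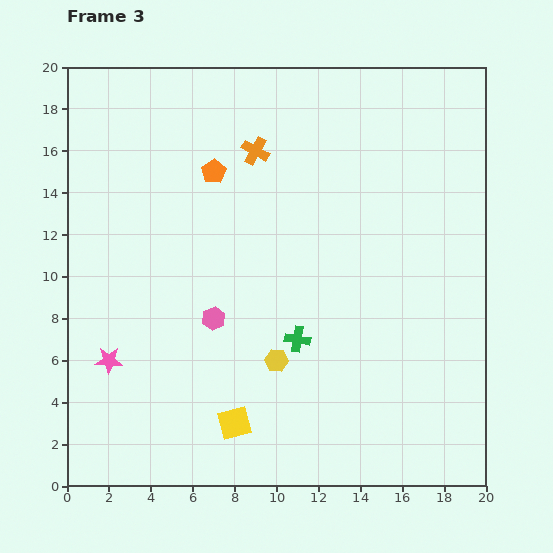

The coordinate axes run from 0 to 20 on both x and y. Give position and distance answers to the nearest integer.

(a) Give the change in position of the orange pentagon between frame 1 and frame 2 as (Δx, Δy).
(2, 1)

The orange pentagon was at (3, 13) in frame 1 and (5, 14) in frame 2.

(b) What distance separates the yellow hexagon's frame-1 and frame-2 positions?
6

The yellow hexagon moved from (16, 16) to (13, 11), a distance of √(3² + 5²) ≈ 6.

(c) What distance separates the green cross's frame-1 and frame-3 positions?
8

The green cross moved from (18, 10) to (11, 7), a distance of √(7² + 3²) ≈ 8.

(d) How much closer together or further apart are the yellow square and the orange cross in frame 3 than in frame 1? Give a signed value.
-2

Distance in frame 1: 15. Distance in frame 3: 13.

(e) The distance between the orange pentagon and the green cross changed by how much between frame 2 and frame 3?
-3

Distance in frame 2: 12. Distance in frame 3: 9.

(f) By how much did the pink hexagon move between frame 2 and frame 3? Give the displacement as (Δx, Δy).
(-1, -1)

The pink hexagon was at (8, 9) in frame 2 and (7, 8) in frame 3.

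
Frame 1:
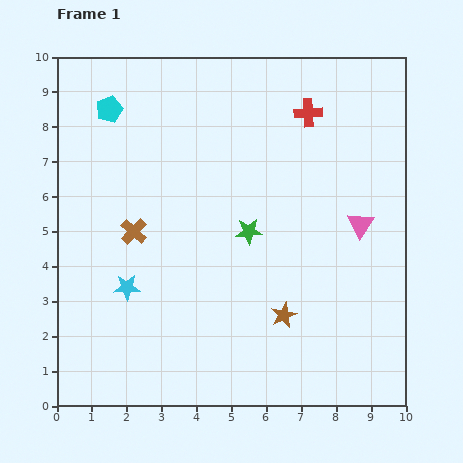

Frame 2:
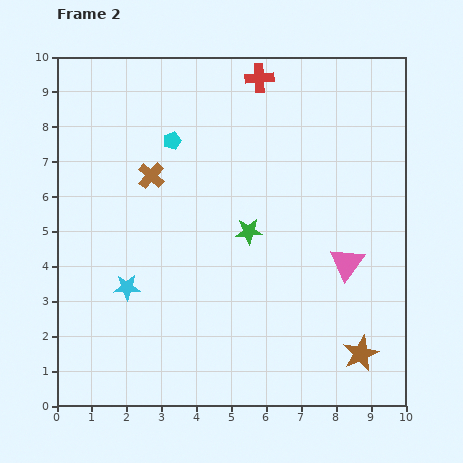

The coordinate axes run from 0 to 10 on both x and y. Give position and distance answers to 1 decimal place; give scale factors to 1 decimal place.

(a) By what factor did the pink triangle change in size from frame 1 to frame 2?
1.3×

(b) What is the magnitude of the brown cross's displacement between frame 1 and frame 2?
1.7

The brown cross moved from (2.2, 5.0) to (2.7, 6.6), a distance of √(0.5² + 1.6²) ≈ 1.7.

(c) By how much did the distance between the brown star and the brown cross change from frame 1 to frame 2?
+3.0

Distance in frame 1: 4.9. Distance in frame 2: 7.9.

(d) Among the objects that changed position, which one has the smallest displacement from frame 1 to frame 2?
the pink triangle

(moved 1.2)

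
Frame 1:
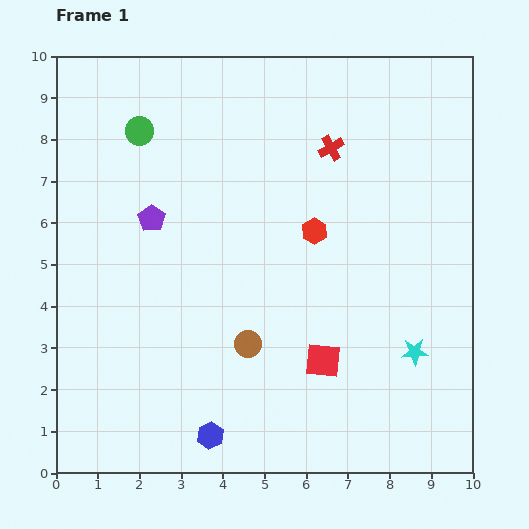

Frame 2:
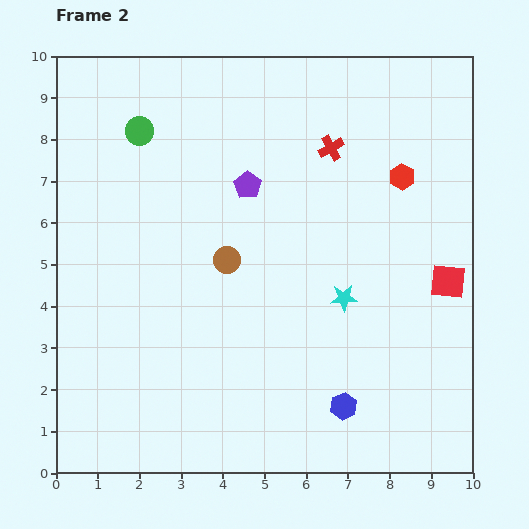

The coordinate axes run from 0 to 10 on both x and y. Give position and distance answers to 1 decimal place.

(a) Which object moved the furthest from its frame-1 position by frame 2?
the red square

(moved 3.6; next 3.3)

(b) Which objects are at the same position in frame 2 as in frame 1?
the red cross, the green circle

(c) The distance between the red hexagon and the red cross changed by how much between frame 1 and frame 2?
-0.2

Distance in frame 1: 2.0. Distance in frame 2: 1.8.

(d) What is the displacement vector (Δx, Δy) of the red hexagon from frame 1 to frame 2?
(2.1, 1.3)

The red hexagon was at (6.2, 5.8) in frame 1 and (8.3, 7.1) in frame 2.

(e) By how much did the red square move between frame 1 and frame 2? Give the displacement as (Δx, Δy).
(3.0, 1.9)

The red square was at (6.4, 2.7) in frame 1 and (9.4, 4.6) in frame 2.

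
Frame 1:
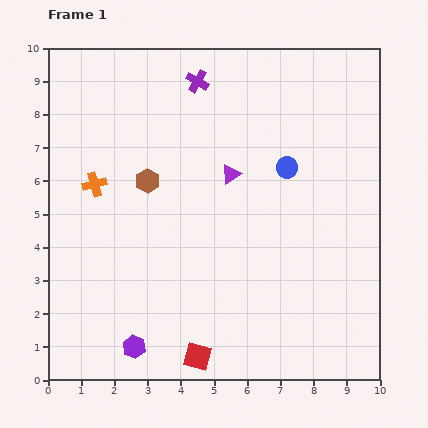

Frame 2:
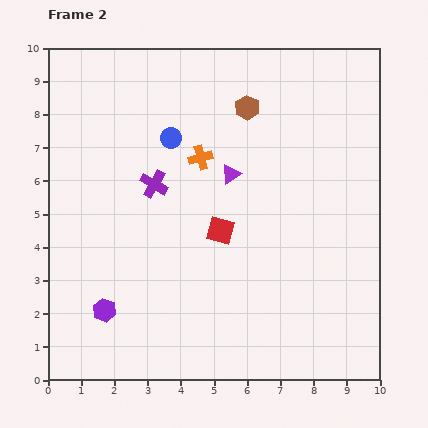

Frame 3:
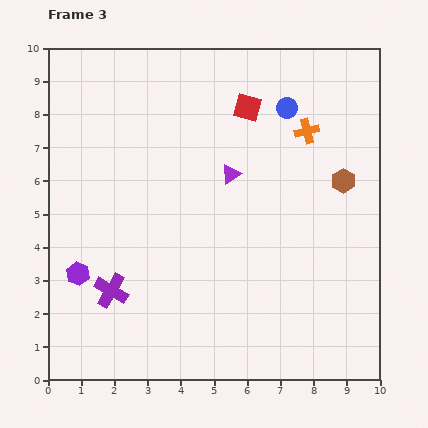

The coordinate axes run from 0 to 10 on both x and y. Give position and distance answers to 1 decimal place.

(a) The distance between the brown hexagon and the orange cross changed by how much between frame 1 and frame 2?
+0.5

Distance in frame 1: 1.6. Distance in frame 2: 2.1.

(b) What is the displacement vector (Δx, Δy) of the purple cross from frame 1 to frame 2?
(-1.3, -3.1)

The purple cross was at (4.5, 9.0) in frame 1 and (3.2, 5.9) in frame 2.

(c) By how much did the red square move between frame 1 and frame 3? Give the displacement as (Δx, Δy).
(1.5, 7.5)

The red square was at (4.5, 0.7) in frame 1 and (6.0, 8.2) in frame 3.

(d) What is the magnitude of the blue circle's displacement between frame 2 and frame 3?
3.6

The blue circle moved from (3.7, 7.3) to (7.2, 8.2), a distance of √(3.5² + 0.9²) ≈ 3.6.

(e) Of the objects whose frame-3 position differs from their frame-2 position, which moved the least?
the purple hexagon

(moved 1.4)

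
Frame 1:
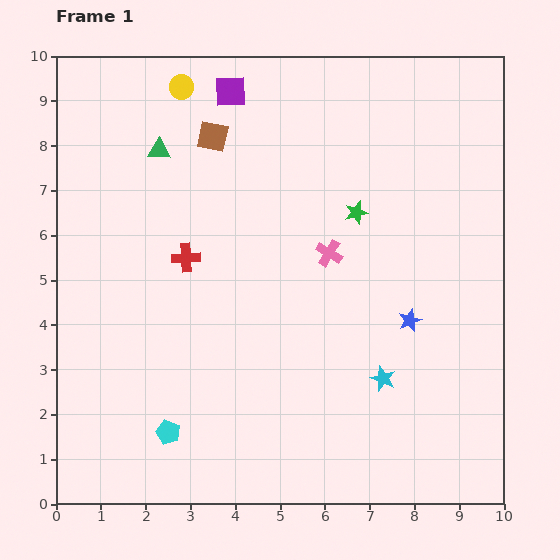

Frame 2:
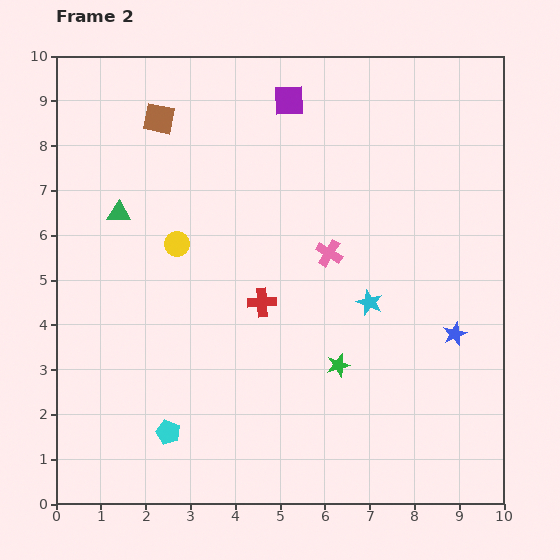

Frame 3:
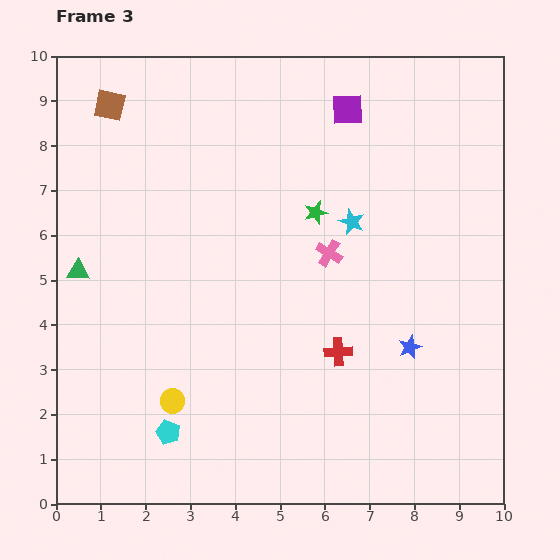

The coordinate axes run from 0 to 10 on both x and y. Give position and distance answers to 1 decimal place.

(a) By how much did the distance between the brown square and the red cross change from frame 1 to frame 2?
+1.9

Distance in frame 1: 2.8. Distance in frame 2: 4.7.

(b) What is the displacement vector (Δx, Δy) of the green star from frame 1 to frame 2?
(-0.4, -3.4)

The green star was at (6.7, 6.5) in frame 1 and (6.3, 3.1) in frame 2.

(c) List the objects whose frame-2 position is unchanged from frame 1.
the pink cross, the cyan pentagon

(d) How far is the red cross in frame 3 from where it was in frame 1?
4.0

The red cross moved from (2.9, 5.5) to (6.3, 3.4), a distance of √(3.4² + 2.1²) ≈ 4.0.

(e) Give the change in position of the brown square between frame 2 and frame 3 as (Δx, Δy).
(-1.1, 0.3)

The brown square was at (2.3, 8.6) in frame 2 and (1.2, 8.9) in frame 3.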